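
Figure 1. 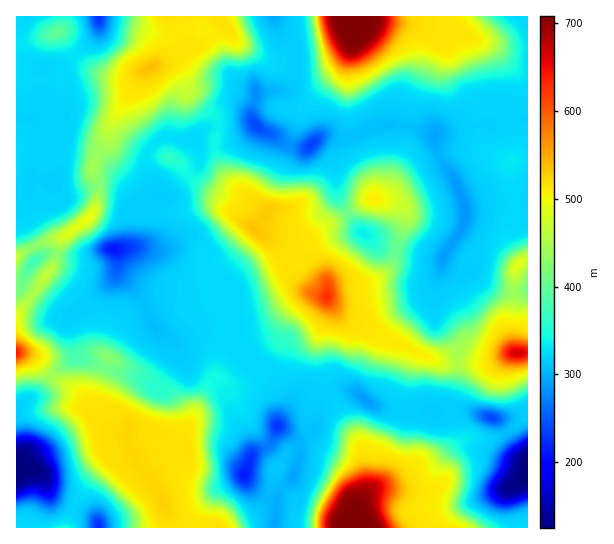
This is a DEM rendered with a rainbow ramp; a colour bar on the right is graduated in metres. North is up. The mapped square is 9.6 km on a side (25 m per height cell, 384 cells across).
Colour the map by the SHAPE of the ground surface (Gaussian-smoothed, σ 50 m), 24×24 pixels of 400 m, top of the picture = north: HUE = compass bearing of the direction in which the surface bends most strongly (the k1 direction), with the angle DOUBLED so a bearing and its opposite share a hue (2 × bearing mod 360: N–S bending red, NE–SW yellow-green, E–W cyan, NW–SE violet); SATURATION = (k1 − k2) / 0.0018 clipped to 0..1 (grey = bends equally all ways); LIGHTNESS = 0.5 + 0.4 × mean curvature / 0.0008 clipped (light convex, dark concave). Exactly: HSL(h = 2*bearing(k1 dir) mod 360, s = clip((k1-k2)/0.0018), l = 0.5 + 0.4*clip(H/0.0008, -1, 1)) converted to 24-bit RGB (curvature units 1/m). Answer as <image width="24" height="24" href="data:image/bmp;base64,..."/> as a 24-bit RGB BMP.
<image width="24" height="24" href="data:image/bmp;base64,Qk32BgAAAAAAADYAAAAoAAAAGAAAABgAAAABABgAAAAAAMAGAAATCwAAEwsAAAAAAAAAAAAAkJHFN3bPzm9MdANXJHcwiZosqsCCepKFa7e2yOzp3hDclE2SU2yOABFS9u3VtI2In8qHpmwebUBzgJV2Qfttoy1JTRrgv4nr4LpfNQdG65JznChwiSFtmOy4faGDjH56ee06NG8UaxaczUqCXpiUDURjQ7+R9tXb2aWfnD7LQGqUnYd56ctLFYUPDSgLG0MOY3w1Igwn5qFE1yaCpe7UfZaLfIt8h3h86NGnJaiiDgwnyYFejahnS3KDCltSwO8z5cN57kGbg0uPXrWu8tvZuxXfMoS5K3x5RTwgKSFohzSaz+/GfZCIgYx/f3l+hYN+3e+rWBVsRzKNFZs8xYOiVGGRG1Fj6Lhml6pBZdrPmZrmpbTltiM1kT556GxpEDMVHBbGMsK7NI1YoNmHfH+GiI5/e4aVgn6e69SgGypsrWK4YOCXOhRPuqdhMFN0mPDAoOrkrR4WXFMUYDUWlktEe8rLxkzx+6LvPTyxoV3wuursgp2Mfp2flN/eTpbmmi/d8dzaVBSPd4p6x05xKH6hjKp6ZoqBOK4dXSkSkmFCg4JxfXp0koxphiYDLTADSq4eEiwOCo4uhOGlnbbIdcyngEAfXjcfKqcuplsXk0F2gIyShHWOe3qXdoV8g4t5jV9OiGFDhG1DhXIoXU0eYFAipTJ4yMLlkdVARdnnQu2pH3lAhUIlxn8pYKHGXFavfVhlZYJ0oJeAhGx8g25zgmtehlg9aHEtbzkdhlQ5ephFjYbVrNHvVYT1lKvZ5Sqf6ZBHop//qaHnVhyjgLXQptZ0fzRLgWJtgnN5d4N3h4JzgXaBj16OkWSe2zawpVzZmcjhfLfdkrTTp/HpT3by3THgZ1SwIbP2zNf/t8MUJxYOcGlOfohHhGNQiIR3fGd7g4d9fYN/gIF+eHR/jUKDnDhEPM1mwJVSVLSHfZeLbdqYp8ZJJA8fU6NHV0Gr1bGOxbwy/3iVJ2FXXn1ydpGCeX2hk3WZg3aJgIWBgYCAf4GBcGSAeDSEs76QilfJ1/XTL3aylKR5n8VkQCFKdGd+VYRXMWlUyaRbqrk4CV6i/L/NKIJ5g6lrOG11m2aAloaUhn+FgX9+gXt6ZUVwozmWfNGJRbbE7+jEYi+Pk8HH1IZvLDleZ5CQkHOHXnpqfh2D9/RdACue/88kOrQcT8lrLCCLmXBomWhjl252in+AhFV0WCE7XeFUf6B4WoFoi801fNLVM1Ct9z1SMzqRWYxjh1uce3aFEXWS/c7e/QDu2qj//8vjYo8RDEIpPHYkZ59Gb45qhWFrbhdGfNOxk9eyc4SKfo6Gi79fUnskLQ8asnk51qEsRZF3OoZ8oHiDVopoKXgSV3xYFGgTzwD4/8zgA1Cse4G4fYqkdnWPghWDnerYic25nHd6dnyKcahleNLR4AC9lzArPNZ03efHJVKoYHqhklNRiIl8gIJ4eoCAfIB6IEJJ//5cYxGtbH15eX54dGJ4K126zr6bpZuDhNnUhYbr4NrxNR6gWBSR5t3ukZ3JqNqqXymEf0uVdp5ig4V8g4V8eH6AgH59LiCC8/fEnjpcT4V8flxoYp1ZIoyMh9WTvOnnzi9ORkYZlncdnyZHHIKEy9KswJ63vkB4jVCEez58gJt8hHp6gox5eneEf36BJDpq7caNyHx2PHp4PoW8hbLJUEV/Y9AddmUenlFGsHFaEVw2zGV9YYt0UIcsloUylz5HfluTenief4mJeoqOlYKMg32Bf36BOlZ622CG0JyDr05SH2Atem82QHVEsbF2SbJgVBggoWguyEZYE4gnlpxkcINmg4NrlYVnbVVtipFsgod8fH95g4F5f4B7gYF+ZG98Jltw5qKZuIanuWK4XkCuNMRETKpwojliO1fJjKy3m32ejlGfn5khToFOdX+FiX5+gmqLcJBzfoR8fYB+gH97eoOBfn6CcmSANDFrxcyCpX2AwIafPY2w3NCqKGaeq3VuLnyBhoxfj0yQnBhf8urFJqQbHFQgdU5Bkm89UpQvX3ZJdXxeeIVrbWyAgH5wU16HUbffw5Xjvoq9tI66lHWs155gKyISeXsSPamCd4mTKxpn2mSR975Dk9c9YDLONJKMcICtz5GiQYpPRZRFTK+KjEubvmpROa9NKpdsIFpQ52xRonpoinR+uYWsvEf31vXsAVLUe26GGQlB1Vxb3fLZ6LPaH6KeXmTCfKK6p4Ovv6fUrdTiM0uvSnmNkK/Y36rWDGKEcCF6yKlnr5Vlgol2g25tf6SHrPOYQxhgkF6REAE47vjTkrCGvJCSlaDnLlGhfH+HgZucp+PRmFrDji2F"/>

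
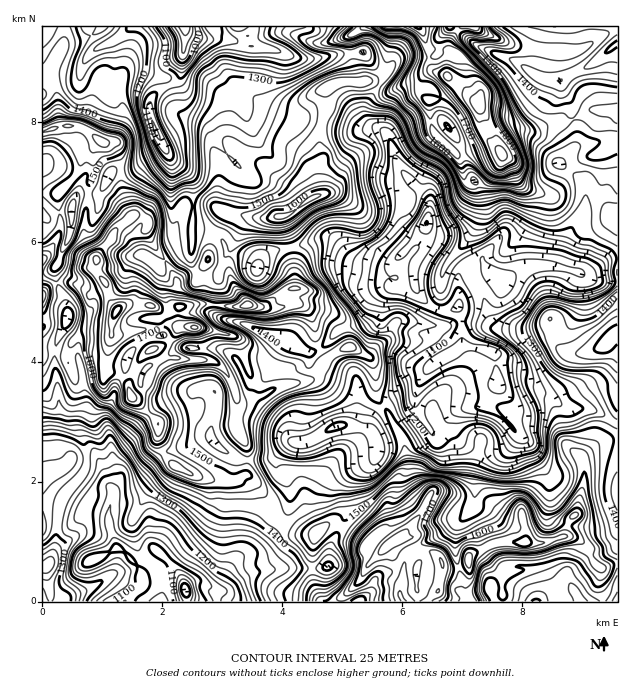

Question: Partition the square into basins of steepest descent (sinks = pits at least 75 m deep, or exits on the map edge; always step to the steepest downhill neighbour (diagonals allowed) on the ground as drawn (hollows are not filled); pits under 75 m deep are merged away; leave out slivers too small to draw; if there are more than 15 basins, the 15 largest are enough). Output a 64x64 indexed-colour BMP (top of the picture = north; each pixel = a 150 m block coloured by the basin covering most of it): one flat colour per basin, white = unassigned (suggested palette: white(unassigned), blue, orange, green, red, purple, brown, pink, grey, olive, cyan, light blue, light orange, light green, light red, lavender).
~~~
<image width="64" height="64" href="data:image/bmp;base64,Qk12CAAAAAAAAHYAAAAoAAAAQAAAAEAAAAABAAQAAAAAAAAIAAATCwAAEwsAABAAAAAAAAAA////ALR3HwAOf/8ALKAsACgn1gC9Z5QAS1aMAMJ34wB/f38AIr28AM++FwDox64AeLv/AIrfmACWmP8A1bDFADMzMzMzMzMzMzMzMzMzMzMyIiIiIiIiIiImZmZmZmZmMzMzMzMzMzMzMzMzMzMzMzMiIiIiIiIiIiZmZmZmZmYzMzMzMzMzMzMzMzMzMzMzMzIiIiIiIiIiJmZmZmZmZjMzMzMzMzMzMzMzMzMzMzMzMyIiIiIiIiImZmZmZmZmMzMzMzMzMzMzMzMzMzMzMzMzMiIiIhESImZmZmZmYREzMzMzMzMzMzMzMzMzMzMzMzMiIREhEREmZmZmZmZhETMzMzMzMzMzMzMzMzMzMzMzMyIhERERERFmZmZmZhERMzMzMzMzMzMzMzMzMzMzMzM0QkQREREREREREREREREzMzMzMzMzMzMzMzMzNERENEREREERERERERERERERETMzMzMzMzMzMzMzMzNERERERERERBERERERERERERERMzMzMzMzMzMzMzMzNEREREREREREEREREREREREREREzMzMzMzMzMzMzMzM0RERERERERERBERERERERERERETMzMzMzMzMzMzMzM0RERERERERERBERERERERERERERMzMzMzMzMzMzMiM0RERERERERERBEREREREREREREREzMzMzMzMzMyIiIiREREREREREREERERERERERERERETMzMzMzMzMiIiIiJEREREREREREQRERERERERERERERMzMzMzMzMyIiIiIkREREREREREQREREREREREREREREzMzMzMzMyIiIiIiRERERERERERBERERERERERERERETMzMzMzMzIiIiIiREREREREREREERERERERERERERERMzMzMzMzMiIiIiJEREREREREREEREREREREREREREREzMzMzMzMiIiIiIkREREREREREQRERERERERERERERETMzMzMzMiIiIiIiREREREREREQRERERERERERERERERMzMzMzMiIiIiIiIUREREREREQREREREREREREREREREzMzMzMyIiIiIiIREURERERERBERERERERERERERERETMzMzMyIiIiIiIhERERFEREREERERERERERERERERERMzIiMiIiIiIiIiIRERERFEREQREREREREREREREREREzMiIiIiIiIiIiIiEREREURERBERERERERERERERERETMiIiIiIiIiIiIiERERERFERBERERERERERERERERERIiIiIiIiIiIiIiIREREREREREREREREREREREREREREiIiIiIiIiIiIiIRERERERERERERERERERERERERERESIiIiIiIiIiIRERERERERERERERERERERERERERERERIiIiIiIiIiEREREREREREREREREREREREREREREREREiIiIiIiIiIRERERERERERERERERERERERERERERERESIiIiIiIiIiIiIiERERERERERERERERERERERERERERIiIiIiIiIiIiIiIREREREREREREREREREREREREREREiIiIiIiIiIiIiIRERERERERERERERERERERERERERESIiIiIiIiIiIiIhERERERERERERERERERERERERERERIiIiIiIiIiIiIREREREREREREREREREREREREREREREiIiIiIiIiIiIhERERERERERERERERERERERERERERESIiIiIiIiIiIiERERERERERERERERERERERERERERERIiIiIiIiIiIiIREREREREREREREREREREREREREREREiIiIiIiIiIiIhERERERERERERERERERERERERERERESIiIiIiIiIiIiIRERERERERERERERERERERERERERERIiIiIiIiIiIiIiIiIiIREREREREREREREREREREREREiIiIiIiIiIiIiIiIiIiERERERERERERERERERERERESIiIiIiIiIiIiIiIiIiIiERERERERERERERERERERERIiIiIiIiIiIiIiIiIiIiIRERERERERESIREREREREREiIiIiIiIiIiIiIiIiIiIRERERERERERIiERERERERESIiIiIiIiIiIiIiIiIiIiEREREREREREiIhERERERERIiIiIiIiIiIiIiIiIiIiIREREREREREiIiEREREREREiIiIiIiIiIiIiIiIiIiIhEREREREREiIiIRERERERESIiIiIiIiIiIiIiIiIiIiEREREREREiIiJRERERERERIiIiIiIiIiIiIiIiIiIiIREREREREiIiIlVVUREREREiIiIiIiIiIiIiIiIiIiIhERERERESIiIiVVVVVVERESIiIiIiIiIiIiIiIiIiIiIRERERERIiIiVVVVVVVVERIiIiIiIiIiIiIiIiIiIiIhEREREREiIiVVVVVVVVVVUiIiIiIiIiIiIiIiIiIiIiEREREREiIiVVVVVVVVVVVSIiIiIiIiIiIiIiIiIiIiIRERIiISIiJVVVVVVVVVVVIiIiIiIiIiIiIiIiIiIiIiIiIiIiIiJVVVVVVVVVVVUiIiIiIiIiIiIiIiIiIiIiIiIiIiIiIlVVVVVVVVVVVSIiIiIiIiIiIiIiIiIiIiIiIiIiIiIiVVVVVVVVVVVVIiIiIiIiIiIiIiIiIiIiIiIiIiIiIiVVVVVVVVVVVVUiIiIiIiIiIiIiIiIiIiIiIiIiIiIiIlVVVVVVVVVVVSIiIiIiIiIiIiIiIiIiIiIiIiIiIiIiVVVVVVVVVVVV"/>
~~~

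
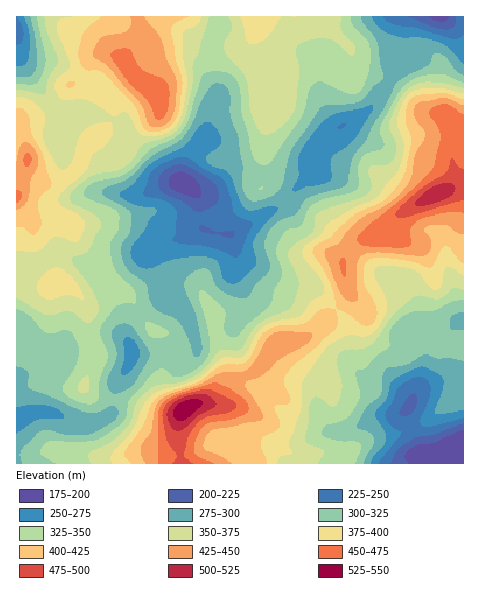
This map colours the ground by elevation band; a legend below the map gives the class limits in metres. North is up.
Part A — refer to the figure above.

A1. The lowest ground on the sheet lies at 175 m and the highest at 545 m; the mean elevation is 345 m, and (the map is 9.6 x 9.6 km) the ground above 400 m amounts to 19.1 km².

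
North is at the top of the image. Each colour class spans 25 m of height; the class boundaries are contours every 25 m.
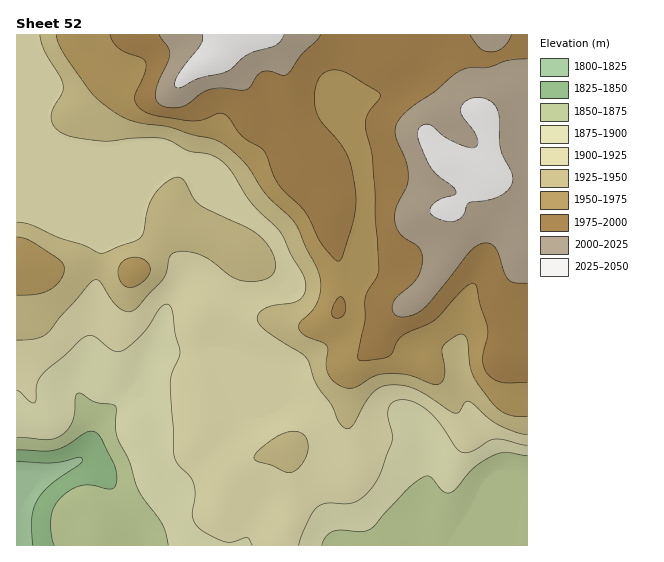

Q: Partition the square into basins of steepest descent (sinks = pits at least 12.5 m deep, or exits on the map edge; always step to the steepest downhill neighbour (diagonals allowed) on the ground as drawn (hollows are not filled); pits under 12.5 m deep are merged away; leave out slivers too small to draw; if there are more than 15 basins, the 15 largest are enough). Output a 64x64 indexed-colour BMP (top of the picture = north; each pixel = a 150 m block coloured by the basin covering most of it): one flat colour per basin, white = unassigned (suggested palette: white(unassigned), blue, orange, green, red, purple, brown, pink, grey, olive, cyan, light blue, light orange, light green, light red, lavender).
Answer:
<image width="64" height="64" href="data:image/bmp;base64,Qk12CAAAAAAAAHYAAAAoAAAAQAAAAEAAAAABAAQAAAAAAAAIAAATCwAAEwsAABAAAAAAAAAA////ALR3HwAOf/8ALKAsACgn1gC9Z5QAS1aMAMJ34wB/f38AIr28AM++FwDox64AeLv/AIrfmACWmP8A1bDFABERERERERERERERERERERESIiIiIiIiIiIiIiIiIiIiEREREREREREREREREREREREiIiIiIiIiIiIiIiIiIiIRERERERERERERERERERERESIiIiIiIiIiIiIiIiIiIhERERERERERERERERERERERIiIiIiIiIiIiIiIiIiIiEREREREREREREREREREREREiIiIiIiIiIiIiIiIiIiIRERERERERERERERERERERERIiIiIiIiIiIiIiIiIiIhEREREREREREREREREREREREiIiIiIiIiIiIiIiIiIiEREREREREREREREREREREREiIiIiIiIiIiIiIiIiIiIRERERERERERERERERERERESIiIiIiIiIiIiIiIiIiIhERERERERERERERERERERERIiIiIiIiIiIiIiIiIiIiEREREREREREREREREREREREiIiIiIiIiIiIiIiIiIiIRERERERERERERERERERERESIiIiIiIiIiIiIiIiIiIhEREREREREREREREREREREREiIiIiIiIiIiIiIiIiIiEREREREREREREREREREREREREiIiIiIiIiIiIiIiIiIREREREREREREREREREREREREREiIiIiIiIiIiIiIiIhERERERERERERERERERERERERERIiIiIiIiIiIiIiIiERERERERERERERERERERERERERESIiIiIiIiIiIiIiIREREREREREREREREREREREREREREiIiIiIiIiIiIiIhERERERERERERERERERERERERERESIiIiIiIiIiIiIiERERERERERERERERERERERERERERIiIiIiIiIiIiIiIREREREREREREREREREREREREREREiIiIiIiIiIiIiIhERERERERERERERERERERERERERESIiIiIiIiIiIiIiERERERERERERERERERERERERERERIiIiIiIiIiIiIiIRERERERERERERERERERERERERERESIiIiIiIiIiIiIhEREREREREREREREREREREREREREREiIiIiIiIiIiIiERERERERERERERERERERERERERERERIiIiIiIiIiIiIRERERERERERERERERERERERERERERESIiIiIiIiIiIhERERERERERERERERERERERERERERERIiIiIiIiIiIiERERERERERERERERERERERERERERERESIiIiIiIiIiIREREREREREREREREREREREREREREREREiIiIiIiIiIhEREREREREREREREREREREREREREREREREiIiIiIiIiERERERERERERERERERERERERERERERERERIiIiIiIiIRERERERERERERERERERERERERERERERERESIiIiIiIhERERERERERERERERERERERERERERERERERIiIiIiIiERERERERERERERERERERERERERERERERERESIiIiIiIRERERERERERERERERERERERERERERERERERIiIiIiIhERERERERERERERERERERERERERERERERERESIiIiIiERERERERERERERERERERERERERERERERERERIiIiIiIRERERERERERERERERERERERERERERERERERESIiIiIhERERERERERERERERERERERERERERERERERERIiIiIiEREREREREREREREREREREREREREREREREREREiIiIiIREREREREREREREREREREREREREREREREREREiIiIiIhERERERERERERERERERERERERERERERERERERIiIiIiERERERERERERERERERERERERERERERERERERESIiIiIREREREREREREREREREREREREREREREREREREREiIiIhERERERERERERERERERERERERERERERERERERESIiIiERERERERERERERERERERERERERERERERERERERERERERERERERERERERERERERERERERERERERERERERERERERERERERERERERERERERERERERERERERERERERERERERERERERERERERERERERERERERERERERERERERERERERERERERERERERERERERERERERERERERERERERERERERERERERERERERERERERERERERERERERERERERERERERERERERERERERERERERERERERERERERERERERERERERERERERERERERERERERERERERERERERERERERERERERERERERERERERERERERERERERERERERERERERERERERERERERERERERERERERERERERERERERERERERERERERERERERERERERERERERERERERERERERERERERERERERERERERERERERERERERERERERERERERERERERERERERERERERERERERERERERERERERERERERERERERERERERERERERERERERERERERERERERERERERERERERERERERERERERERERERERERERERERERERERERERERERERERERERERERERERERERERERERERERERERERERERERERERERERERERERERERERERERERERERERERERERERERERERERERERERERERERERERERERERERERERERERERERERERERERERERERER"/>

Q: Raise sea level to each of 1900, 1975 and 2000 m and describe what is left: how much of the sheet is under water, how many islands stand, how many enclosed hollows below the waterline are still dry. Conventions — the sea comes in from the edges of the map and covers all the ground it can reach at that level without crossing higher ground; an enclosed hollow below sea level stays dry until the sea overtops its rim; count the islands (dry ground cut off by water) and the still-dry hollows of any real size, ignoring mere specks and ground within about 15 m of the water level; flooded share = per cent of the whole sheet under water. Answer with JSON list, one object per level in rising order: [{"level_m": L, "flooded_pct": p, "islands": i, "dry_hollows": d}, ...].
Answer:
[{"level_m": 1900, "flooded_pct": 20, "islands": 0, "dry_hollows": 0}, {"level_m": 1975, "flooded_pct": 72, "islands": 0, "dry_hollows": 0}, {"level_m": 2000, "flooded_pct": 87, "islands": 0, "dry_hollows": 0}]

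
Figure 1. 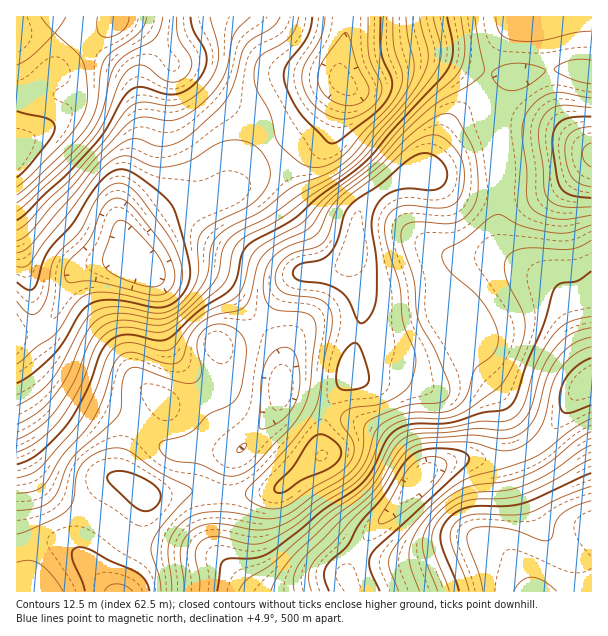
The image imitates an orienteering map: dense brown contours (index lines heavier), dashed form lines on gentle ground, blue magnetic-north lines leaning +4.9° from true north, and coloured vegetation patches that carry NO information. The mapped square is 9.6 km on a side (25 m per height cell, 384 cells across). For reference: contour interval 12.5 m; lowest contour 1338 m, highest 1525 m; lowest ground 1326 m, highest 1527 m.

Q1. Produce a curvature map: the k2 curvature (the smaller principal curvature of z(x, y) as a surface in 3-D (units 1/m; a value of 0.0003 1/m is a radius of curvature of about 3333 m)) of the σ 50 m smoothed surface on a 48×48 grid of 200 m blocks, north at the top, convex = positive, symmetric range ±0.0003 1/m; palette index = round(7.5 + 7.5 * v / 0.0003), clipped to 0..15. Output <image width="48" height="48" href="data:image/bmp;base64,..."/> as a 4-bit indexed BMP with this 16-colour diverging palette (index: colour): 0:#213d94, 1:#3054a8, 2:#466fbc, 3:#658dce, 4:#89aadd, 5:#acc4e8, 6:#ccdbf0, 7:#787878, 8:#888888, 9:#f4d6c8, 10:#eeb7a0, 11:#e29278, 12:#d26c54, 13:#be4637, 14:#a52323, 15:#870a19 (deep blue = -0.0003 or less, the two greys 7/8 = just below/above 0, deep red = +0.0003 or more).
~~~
<image width="48" height="48" href="data:image/bmp;base64,Qk32BAAAAAAAAHYAAAAoAAAAMAAAADAAAAABAAQAAAAAAIAEAAATCwAAEwsAABAAAAAAAAAAlD0hAKhUMAC8b0YAzo1lAN2qiQDoxKwA8NvMAHh4eACIiIgAyNb0AKC37gB4kuIAVGzSADdGvgAjI6UAGQqHAHdmZmeJh3ZndmZlZmZVVWd3VWd3eIiHd3dmd2Z3d3ZnZVVURERFVniGVnd3d4iHZ3ZneHZlVnZmVFZmVEQ0Vnh1V4d3d3d2ZnZ3eHZVVlVURGd3ZVVDNGdlWIiId3dlZ3d4h2ZVZlVERnd2ZlVTETZlabqYiHZWeHd4dmZmZmZVZnZmZlRDEAJFesuYh2ZniHZmZmZmeIZWd3d4mGVDIAADaruYdmZ4iHZVZmZomoZnd2eKqGZmUgAAN4mHZmeIiHVVZ3d4mXZ4dlaJl2eJhiAAAkVVVmd3eGVGiZiIiGZ4dVZ4h3iaqVEAACMzNFZnd2VXmpmIdUVmVDV3d3mrunMQAAEiIiRmd2VXmYh3VERFVDNXd5q7qWMiAAABEQE2d2Znd3ZmVFZmZlM1d5mZdUISIQATMhAUeGVWZmZmVXd3d3UjV4dUMiIjZ1M2d0ECV2ZWZnZmZ4h3d4dCJmVCI0VFipZGqoMBRnZVZ3dmeJhmeIhiFWZVZ4dmiqdGqpYhNXZVZ3d4iJdmeIhjFGd4iIh3iZdWiYcxI3dUVmeJiIZWeIdjJGeJmId3eIZnd3ZTIndkVniqh2M1Z3djNGiJiHd3d2Vnd3ZUQ2dkVomqljJGd4dlRFeId3eIdlV4iHZlVVVTV3mqlBJquYdmVEZ3d3iIdVaJiIdlVVQyV3eJhBOMyXZmZUV3d3d3ZFeIiIdlVmUgN3eIcwOLp1VWZURnd3dmRGiIiIdlZ3dAJXeIcwJodkRWVURWeId1RXiIiHZmd3hhJFZmUQEjRDRmZ2VWeIiFRniId3ZmiHhiJEMiAAESI0V4iXZ3Z4h1V3d3d2Znd2ZjMzIRACMzRFeZqod4d3hlZ3d3dmZmZmZUM0REMkVmZneJqoVol3dmZmZmZmVWZmZVRVZlNFZnZnd4qWRYmHZVVVVmZlVmZmd2ZlVTNWZmZnh3hjNXh2VERVZWZmZ3ZWZ2dlQzR3ZlVVZmZTR4dlREVndlZnd3ZGVWZUMjaHZlQzRFZVaahlRWd4hlVnd3ZWVVVUIkd3ZlQzNEVUWKl1VXiIhkVnd3d4dlZkIlZmZ3ZVREMxJoh2ZnmYhkRWd3iJh3ZkIlZmZ4d2ZVQwAFd3eImZhkRmZniYh4dkEld3Znd3d2ZSAANWeJmZhjRmZomXd4h1EEeYdmZnd3d2MAA2eJmYdTRmZoqXeIiYMCaIh2Znd3eHYxE2iIh3ZURmd4mYiIiZUSVnd3Znd3d3dTI2iHd3ZVVmd3iHd3eaciRVVmZneId3ZUIkd3d3ZmZmeHd2ZmeZciRmZVVWeId2ZUIRNXiHZmZWeHZnZmeIYzRoh2VFZ3dmVUIQAUZ3Z3ZVZ2VHd3eHUzR6uoZVVmZVVERDECRVZ3ZUREM3eJiGVDR5uphlVlVVVEVnYyNFVmVEMzNHeJhlRUNXmZh1VVZmVDV4h1RFZmZmZlZmZmZUZ2RFZ4dUVneIZDR4iHZWZ3eIiHd2VVZWioZlVmVVZ4iYZDRoh3d3eImIiHd2d3ZGmph3ZmZmeIiIZCRnd3d3eIiIh3dw=="/>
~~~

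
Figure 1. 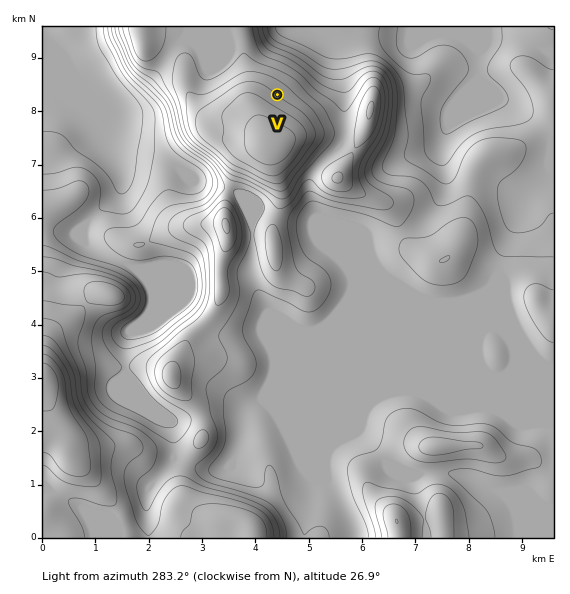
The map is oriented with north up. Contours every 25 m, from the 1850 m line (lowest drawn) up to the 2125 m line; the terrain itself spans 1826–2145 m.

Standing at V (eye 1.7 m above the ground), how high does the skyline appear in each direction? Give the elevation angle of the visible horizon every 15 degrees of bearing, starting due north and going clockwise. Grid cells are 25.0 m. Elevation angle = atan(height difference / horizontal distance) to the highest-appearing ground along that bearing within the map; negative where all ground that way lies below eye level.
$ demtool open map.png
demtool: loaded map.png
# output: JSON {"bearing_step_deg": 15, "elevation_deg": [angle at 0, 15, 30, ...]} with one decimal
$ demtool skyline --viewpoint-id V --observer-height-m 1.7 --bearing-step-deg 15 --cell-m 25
{"bearing_step_deg": 15, "elevation_deg": [-5.1, -5.8, -6.2, -6.1, -5.0, -2.4, -1.1, -0.8, -0.7, 1.4, 3.2, 4.6, 5.6, 6.3, 6.6, 6.4, 5.9, 4.9, 3.6, 2.1, 0.5, -1.1, -2.1, -4.0]}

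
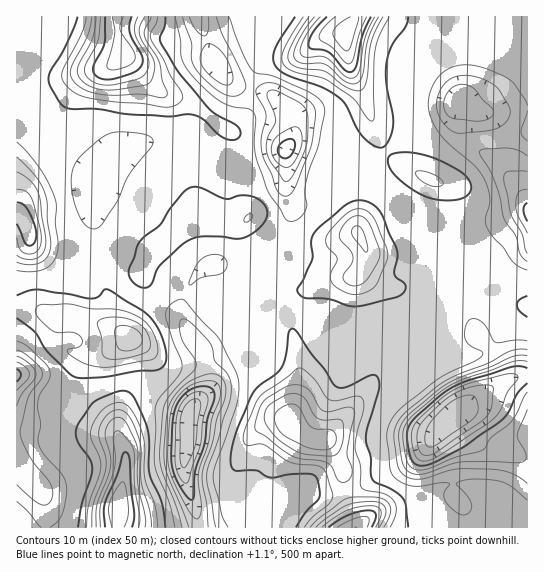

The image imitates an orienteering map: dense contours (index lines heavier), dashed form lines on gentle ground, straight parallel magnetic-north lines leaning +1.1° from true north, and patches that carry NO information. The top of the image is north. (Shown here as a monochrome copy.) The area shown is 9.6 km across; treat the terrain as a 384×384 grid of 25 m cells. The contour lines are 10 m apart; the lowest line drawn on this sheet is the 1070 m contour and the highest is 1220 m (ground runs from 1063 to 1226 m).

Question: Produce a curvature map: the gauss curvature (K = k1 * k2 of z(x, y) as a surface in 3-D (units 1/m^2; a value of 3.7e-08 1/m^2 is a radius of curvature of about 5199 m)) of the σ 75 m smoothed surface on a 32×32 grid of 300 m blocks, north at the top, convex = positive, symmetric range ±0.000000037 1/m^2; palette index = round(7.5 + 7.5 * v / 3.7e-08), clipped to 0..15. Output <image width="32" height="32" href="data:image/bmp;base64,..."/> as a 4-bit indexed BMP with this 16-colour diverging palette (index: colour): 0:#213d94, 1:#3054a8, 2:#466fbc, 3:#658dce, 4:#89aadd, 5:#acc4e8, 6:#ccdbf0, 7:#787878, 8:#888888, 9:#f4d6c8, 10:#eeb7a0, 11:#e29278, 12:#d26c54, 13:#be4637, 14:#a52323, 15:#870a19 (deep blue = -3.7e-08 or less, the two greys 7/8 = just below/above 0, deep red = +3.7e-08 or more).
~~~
<image width="32" height="32" href="data:image/bmp;base64,Qk12AgAAAAAAAHYAAAAoAAAAIAAAACAAAAABAAQAAAAAAAACAAATCwAAEwsAABAAAAAAAAAAlD0hAKhUMAC8b0YAzo1lAN2qiQDoxKwA8NvMAHh4eACIiIgAyNb0AKC37gB4kuIAVGzSADdGvgAjI6UAGQqHAId4eJhnZYh3h0iv8nd3d3iIhz73aFhnh4d5BsBXeIeIiYd4d4dFmHd4lwNlRXeIiGh3qxeH6Md3Zte4gyV5iIZ4h5ptd+l3emeTCHePpVd4iIdYd1eMV2aYf5lzr7dnd3d3afdn5ph2yUdYcY6YmGZ4eHVkQP6Ge7uJh3Y4u6iHiHh3VmOvpVWIeJV3iG/HZvNGd3h4QERnhHiHd3dEdY2GeHeIVXRHeIZ3iHd4iIpYR3iHr4aad4d3iHd3d3eGZHh4Zr9nqHeHd4h4h3eHmId4iWdlV3iIeIeId4d3d3d3d3eXd3doiHeHd3Znd3d3d3d4h3iId3d3h3a8Z3d3d3dSR4h4eHind4iHlpeHd4hz/jd3d5iHh3d3d4eld4iHhc13d4eGd3eHd3aviId3d4rXh4h3iIiGyGh4jFd3d3dah1eId3d4iHdld2Rnd3d4d4d3iHiId3d3hoh3h3mZiHZ3d4h4h4h3dkWHh3eIiId3d3d4iHd3d2b/Z4d2d3dneIh3d4h3eImGiWh3h4d2d2eHd4d3h4d4iEV3d4d3eIl3d3ZneIlWZni6dYR3dp54h3dkaXY3d4kWp3hQaHdsiHd3Vc+ZRXnZdTd49niHZnd3d4eH73ZpuIYeptmoiHd3iIeIhUX5g1d3Z7bmyHd3eId3eKYVdnd3h4ebx5d3d3h4"/>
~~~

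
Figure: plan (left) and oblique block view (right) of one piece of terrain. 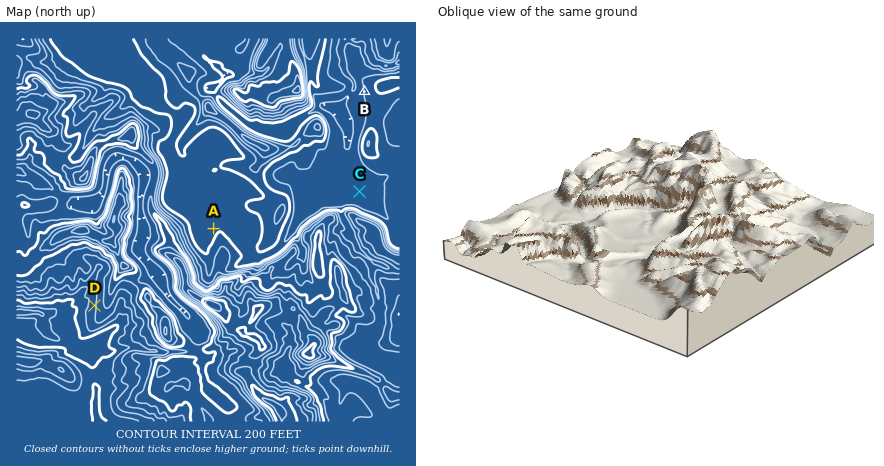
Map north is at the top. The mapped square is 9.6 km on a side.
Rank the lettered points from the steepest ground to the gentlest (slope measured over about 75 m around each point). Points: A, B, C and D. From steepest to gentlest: D B A C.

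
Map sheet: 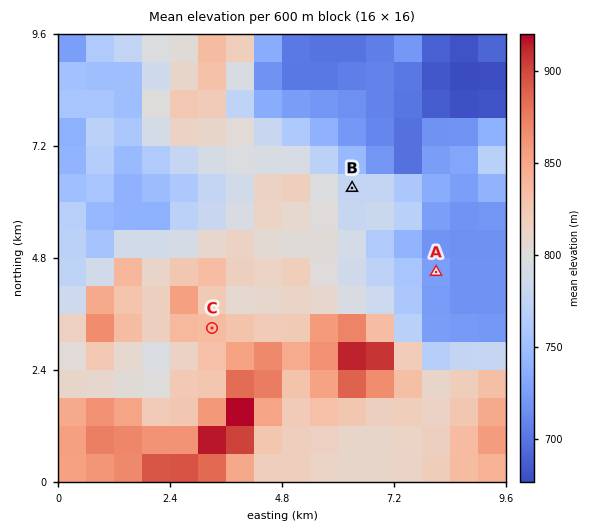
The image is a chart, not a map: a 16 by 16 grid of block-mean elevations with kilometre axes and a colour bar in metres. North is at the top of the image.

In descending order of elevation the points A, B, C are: C B A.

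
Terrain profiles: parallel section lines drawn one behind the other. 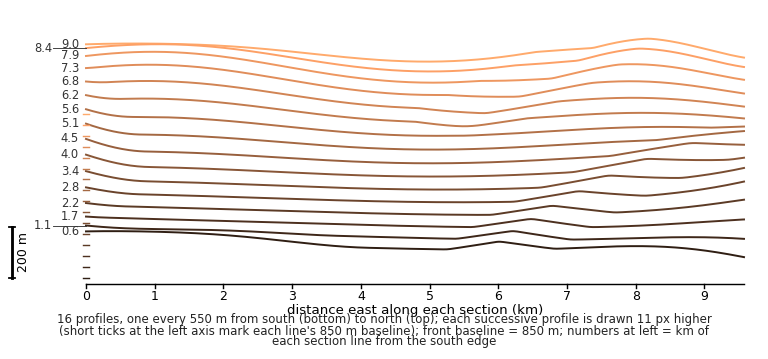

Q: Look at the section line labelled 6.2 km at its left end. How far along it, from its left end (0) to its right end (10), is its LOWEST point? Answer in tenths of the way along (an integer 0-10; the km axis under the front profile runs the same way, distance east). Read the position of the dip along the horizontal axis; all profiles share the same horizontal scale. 6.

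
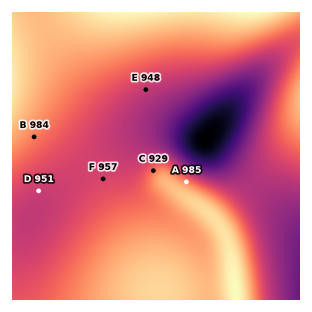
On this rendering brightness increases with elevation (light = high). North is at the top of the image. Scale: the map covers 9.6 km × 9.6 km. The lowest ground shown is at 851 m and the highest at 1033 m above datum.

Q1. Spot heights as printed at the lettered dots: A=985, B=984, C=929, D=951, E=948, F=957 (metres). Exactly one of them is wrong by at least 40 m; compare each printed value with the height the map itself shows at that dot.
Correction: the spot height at C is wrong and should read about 979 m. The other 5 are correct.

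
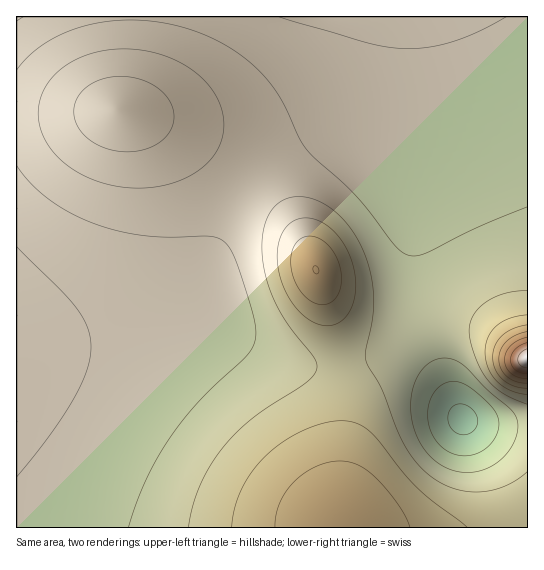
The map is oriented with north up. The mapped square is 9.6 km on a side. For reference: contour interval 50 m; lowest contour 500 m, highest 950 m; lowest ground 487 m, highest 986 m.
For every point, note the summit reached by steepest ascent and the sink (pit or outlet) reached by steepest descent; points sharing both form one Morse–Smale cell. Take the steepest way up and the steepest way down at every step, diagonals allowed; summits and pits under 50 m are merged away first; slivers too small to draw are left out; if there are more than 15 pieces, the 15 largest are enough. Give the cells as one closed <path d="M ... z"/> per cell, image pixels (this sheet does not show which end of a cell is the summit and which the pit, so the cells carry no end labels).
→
<path d="M194 321l-33 3-46 11-41 6-58 2 1 185 326-1-2-76 3-28 0-38-3-19-34 1-20-4-18-7-55-29z"/><path d="M122 111l-106 4 1 226 48 0 41-6 37-11 38-19 19-22 28-66 12-20 12-15-29-23-29-19-32-16z"/><path d="M383 16l-366 0-1 98 38 1 49-4 24 1 35 12 32 16 29 19 30 22 28-26 62-39 18-19 11-19 7-19 5-29z"/><path d="M527 16l-114 1 3 21 0 61-7 55 0 41 6 52 0 48 5 30 5 2 22-6 26 3 13 5 27 22 14 8z"/><path d="M413 16l-29 1-1 24-4 18-7 19-11 19-18 19-62 39-28 26 28 29 19 25 11 20 9 27 17 31 17 16 17 8 23-1 27-9-6-32 0-48-6-52 0-41 7-55 0-61z"/><path d="M405 355l-16 0-48 11 3 19 0 38-3 28 2 76 184 1 1-101-39-2-26-5-30-43-14-14z"/><path d="M253 181l-13 16-12 20-28 66-19 22-38 19-56 14 15-1 67-14 25-2 20 6 55 29 18 7 20 4 32 0 2-6-8-38-22-68-19-32z"/><path d="M458 321l-27 3-9 3-1 3 20 48 20 40 10 5 18 2 38 2 1-68-15-8-27-22z"/><path d="M323 288l0 3 14 48 5 26 19-2 28-8 20 1 10 7 14 14 22 28-20-42-14-35-34 9-16 0-8-2-9-6-17-16z"/>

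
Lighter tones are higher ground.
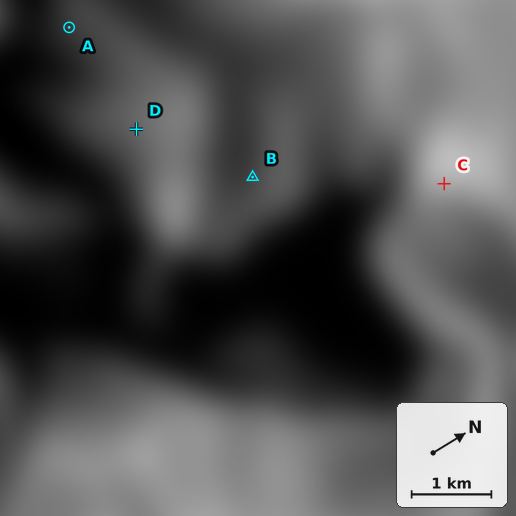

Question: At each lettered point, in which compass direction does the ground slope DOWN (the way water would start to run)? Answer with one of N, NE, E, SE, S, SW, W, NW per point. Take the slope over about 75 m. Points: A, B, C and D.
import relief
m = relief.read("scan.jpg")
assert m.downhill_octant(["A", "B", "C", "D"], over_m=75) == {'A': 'S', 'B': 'SW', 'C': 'SE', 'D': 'S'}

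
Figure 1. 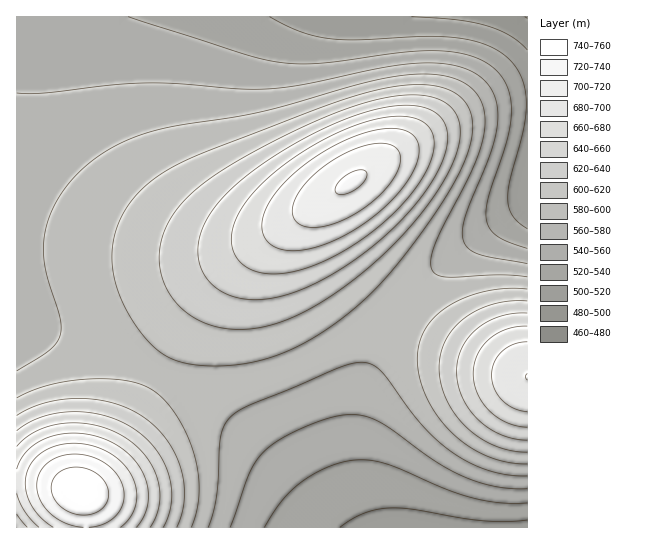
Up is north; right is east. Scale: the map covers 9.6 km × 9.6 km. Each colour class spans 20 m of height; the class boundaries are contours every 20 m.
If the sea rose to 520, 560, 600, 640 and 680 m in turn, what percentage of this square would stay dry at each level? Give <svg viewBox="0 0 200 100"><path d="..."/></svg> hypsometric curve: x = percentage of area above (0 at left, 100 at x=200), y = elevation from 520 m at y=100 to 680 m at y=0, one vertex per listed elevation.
<svg viewBox="0 0 200 100"><path d="M192 100l-41-25-70-25-41-25-21-25"/></svg>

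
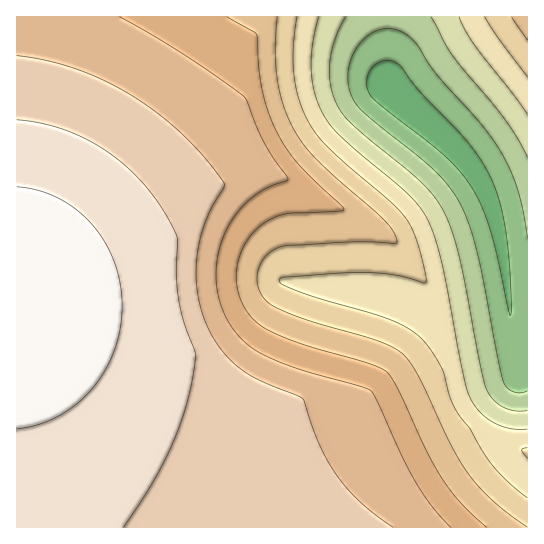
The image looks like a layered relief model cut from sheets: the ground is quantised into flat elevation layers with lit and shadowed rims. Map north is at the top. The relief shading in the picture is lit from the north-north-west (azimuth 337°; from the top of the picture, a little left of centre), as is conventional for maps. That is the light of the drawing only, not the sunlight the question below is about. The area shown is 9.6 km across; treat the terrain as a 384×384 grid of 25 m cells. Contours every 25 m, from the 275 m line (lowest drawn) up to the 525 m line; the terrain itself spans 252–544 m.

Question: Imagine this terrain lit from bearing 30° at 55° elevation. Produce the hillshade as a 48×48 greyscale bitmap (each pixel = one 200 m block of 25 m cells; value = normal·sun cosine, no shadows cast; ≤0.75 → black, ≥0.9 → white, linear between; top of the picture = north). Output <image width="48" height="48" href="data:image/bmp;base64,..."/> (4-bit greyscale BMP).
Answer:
<image width="48" height="48" href="data:image/bmp;base64,Qk32BAAAAAAAAHYAAAAoAAAAMAAAADAAAAABAAQAAAAAAIAEAAATCwAAEwsAABAAAAAAAAAAAAAAABEREQAiIiIAMzMzAERERABVVVUAZmZmAHd3dwCIiIgAmZmZAKqqqgC7u7sAzMzMAN3d3QDu7u4A////AHd3d3d3d3d3d3d3d3d3d3d3d3mqqqqqqnd3d3d3d3d3d3d3d3d3d3d3d4mqqqqqqnd3d3d3d3d3d3d3d3d3d3d3eJqqqqqqqnd3d3d3d3d3d3d3d3d3d3d3eJqqqqqqqmd3d3d3d3d3d3d3d3d3d3d3iZqqqqqqqWZ3d3d3d3d3d3d3d3d3d3d3iZmaqqqqhmZnd3d3d3d3d3d3d3d3d3d3mZmZmqqoZWZnd3d3d3d3d3d3d3d3d3d4mZmZmZqXeGZnd3d3d3d3d3d3d3d3d3d4mZmZmamYqmZnd3d3d3d3d3d3d3d3d3eJmZmZqqqqumZnd3d3d3d3d3d3d3d3d3eJmZmaqru7umZnd3d3d3d3d3d3d3eIiIiZmZmaqqu7umZ3d3d3d3d3d3d3iImZmZqqmZmaqqqrumZ3d3d3d3d3d3iJmaqqqqqqqpmZmqqqqnd3d3d3d3d3d4mqqqqqqqqqqqqamZmqmHd3d3d3d3d3eJqqqqqqqqqqqqqqmZmZhnd3d3d3d3d3iaqqqqqqqqqqqqqqmZmZhnd3d3d3d3d4mqqqqqqqqqqqqqqqmZmZhnd3d3d3d3d4mqqqqqqqqqqqqqqpiZmZdXd3d3d3d3eJqqqqqqqqqqqqqqqHiZmZdXd3d3d3d3eJmaqqqqqqqqqqqZdmmZmZdXd3d3d3d4iJmZmqqqqqqZmYh2VYmZmZZXd3d3d3iIiJmZmZmZmId3ZmVURpmZmZZXd3d3eIiIiJmZmZiHZlVVVVVUWJmZmYZXd3d4iIiIiImIiIh2VVVVVVVVeaqZmYVXd3iIiIiIiIiIiHdlVVVVVVVWmqqqqYVXeIiIiIiIiIiId3ZlVVVVVVVpqqqqqXVYiIiIiIiIiIiHd3ZlVVVVVVeaqqqqqWVIiIiIiIiIiIh3d2ZlVVVVVoq6qqqqqWRIiIiIiIiIiIh3dmZlVVVWibu7uqqqqFRIiIiIiIiIiIiHdmZVVVaKu7u7u6qqp0RIiIiIiIiIiIiHdmZVVoq7u7u7u7uqlURIiIiIiIiIiIiId3Zmebu7u7u7u7u6dERIiIiIiIiIiIiIiHd5q7u7u7u7u7u4VERIiIiIiIiIiIiIiIibu7u7u7u7u7uWRERIiIiIiIiIiIiIiIiru7u7u7u7u7lkRERIiIiIiIiIiIiIiImru7u7u7u7u5ZDRERIiIiIiIiIiIiIiIqru7u7u7u7uWQzNERIiIiIiIiIiIiIiIqqqru7u7u7hURDRERIiIiIiIiIiIiIiJqqqqqru7uoVERERERIiIiIiIiIiIiIiJqqqqqqqrqFRERERERIiIiIiIiIiIiIiJmqqqqZmZdURERERERIiIiIiIiIiIiIiJmZmZmZiHVERERERERIiIiIiIiIiIiIiJmZmZmIh2VERERERERIiIiIiIiIiIiIiJmZmYiIdmVERERERERIiIiIiIiIiIiIiJmZmIiHdmVURERERERIiIiIiIiIiIiIiImJiIh3dmVURERERERIiIiIiIiIiIiIiImIiIh3ZmVVRERERERQ=="/>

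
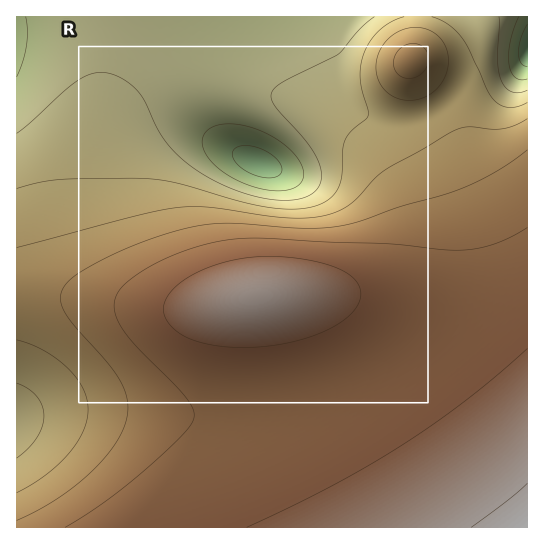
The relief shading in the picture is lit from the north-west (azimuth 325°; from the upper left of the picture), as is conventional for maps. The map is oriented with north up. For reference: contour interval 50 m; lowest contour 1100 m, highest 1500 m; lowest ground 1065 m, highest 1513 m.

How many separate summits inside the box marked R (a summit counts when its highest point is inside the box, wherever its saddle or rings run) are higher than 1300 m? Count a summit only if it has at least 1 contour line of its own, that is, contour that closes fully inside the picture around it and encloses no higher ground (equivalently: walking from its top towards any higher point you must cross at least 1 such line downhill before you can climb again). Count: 2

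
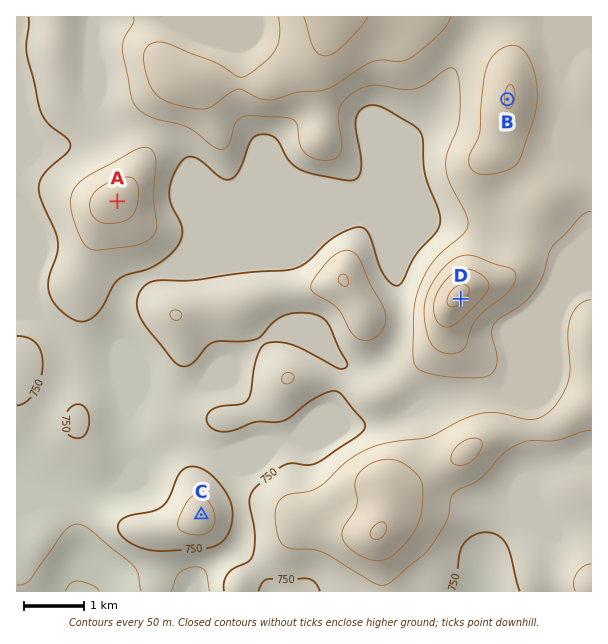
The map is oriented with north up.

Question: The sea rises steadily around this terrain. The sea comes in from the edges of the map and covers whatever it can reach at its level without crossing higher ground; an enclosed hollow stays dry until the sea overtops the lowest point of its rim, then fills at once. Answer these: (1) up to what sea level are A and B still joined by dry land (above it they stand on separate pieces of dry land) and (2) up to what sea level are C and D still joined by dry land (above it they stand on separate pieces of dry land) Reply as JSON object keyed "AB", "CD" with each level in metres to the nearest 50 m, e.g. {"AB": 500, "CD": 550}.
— {"AB": 800, "CD": 750}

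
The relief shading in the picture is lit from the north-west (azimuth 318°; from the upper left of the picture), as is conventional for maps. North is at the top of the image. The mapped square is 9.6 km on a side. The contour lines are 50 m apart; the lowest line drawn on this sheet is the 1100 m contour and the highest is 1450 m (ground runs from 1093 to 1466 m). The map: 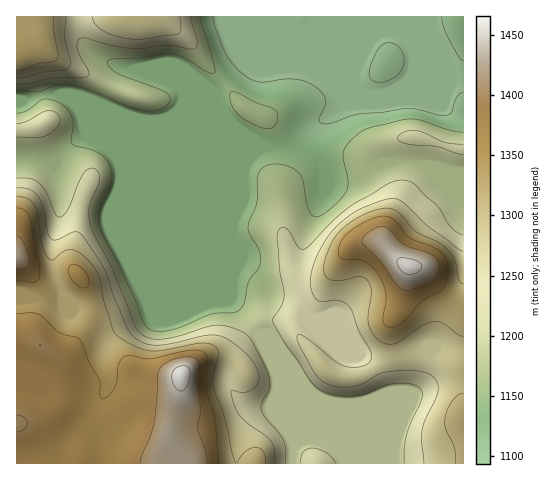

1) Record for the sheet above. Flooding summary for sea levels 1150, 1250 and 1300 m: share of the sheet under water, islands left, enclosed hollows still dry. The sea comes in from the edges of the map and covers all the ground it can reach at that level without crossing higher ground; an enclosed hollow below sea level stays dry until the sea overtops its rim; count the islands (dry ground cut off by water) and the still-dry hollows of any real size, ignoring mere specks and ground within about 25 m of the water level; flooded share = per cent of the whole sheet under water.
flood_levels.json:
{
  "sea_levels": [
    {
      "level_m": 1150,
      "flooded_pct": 34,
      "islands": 0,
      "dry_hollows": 0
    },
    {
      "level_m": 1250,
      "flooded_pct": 66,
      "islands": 0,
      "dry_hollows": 0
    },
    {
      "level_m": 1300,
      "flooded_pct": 76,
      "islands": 0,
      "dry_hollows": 0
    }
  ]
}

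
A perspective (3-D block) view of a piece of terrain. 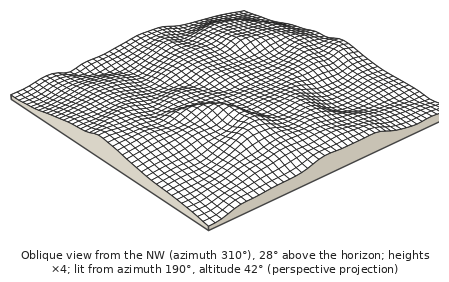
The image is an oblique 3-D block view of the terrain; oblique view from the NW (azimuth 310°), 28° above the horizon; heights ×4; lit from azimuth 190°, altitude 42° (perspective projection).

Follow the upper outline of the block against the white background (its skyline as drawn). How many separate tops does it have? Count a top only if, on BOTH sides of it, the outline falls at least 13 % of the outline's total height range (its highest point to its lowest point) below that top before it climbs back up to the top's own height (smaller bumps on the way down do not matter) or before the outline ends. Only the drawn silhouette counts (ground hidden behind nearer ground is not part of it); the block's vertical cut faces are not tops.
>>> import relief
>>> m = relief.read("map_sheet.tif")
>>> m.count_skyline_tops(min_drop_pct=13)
2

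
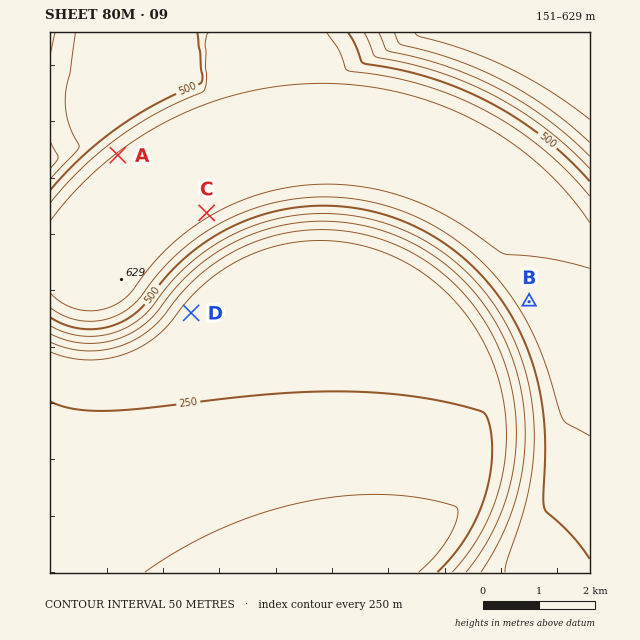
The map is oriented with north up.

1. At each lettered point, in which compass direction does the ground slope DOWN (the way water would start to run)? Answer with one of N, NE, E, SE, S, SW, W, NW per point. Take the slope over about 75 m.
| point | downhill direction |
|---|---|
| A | NW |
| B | SW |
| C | SE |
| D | SE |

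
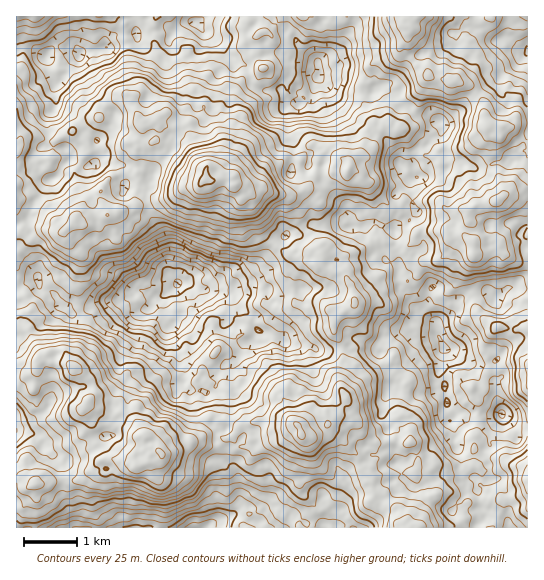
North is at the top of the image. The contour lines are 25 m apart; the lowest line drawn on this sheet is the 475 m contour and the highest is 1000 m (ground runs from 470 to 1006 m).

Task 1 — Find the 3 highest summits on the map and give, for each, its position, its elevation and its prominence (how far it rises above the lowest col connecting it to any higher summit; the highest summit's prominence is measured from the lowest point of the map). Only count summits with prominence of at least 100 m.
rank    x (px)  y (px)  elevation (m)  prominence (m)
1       205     181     1006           536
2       301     434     956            204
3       162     454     955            158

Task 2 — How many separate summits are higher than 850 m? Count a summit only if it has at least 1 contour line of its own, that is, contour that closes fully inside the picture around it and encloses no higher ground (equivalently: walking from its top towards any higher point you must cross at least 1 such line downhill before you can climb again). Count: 8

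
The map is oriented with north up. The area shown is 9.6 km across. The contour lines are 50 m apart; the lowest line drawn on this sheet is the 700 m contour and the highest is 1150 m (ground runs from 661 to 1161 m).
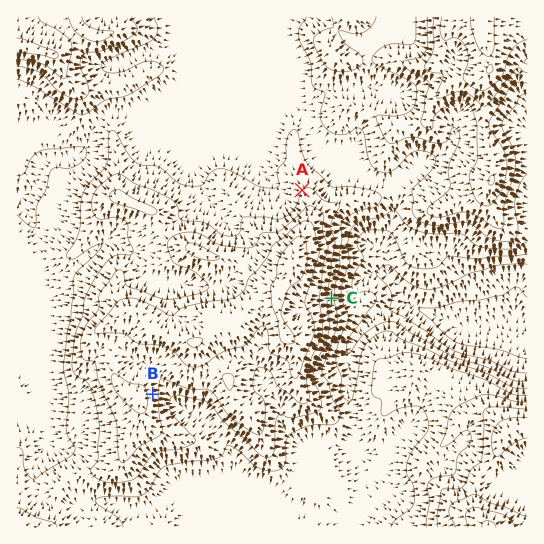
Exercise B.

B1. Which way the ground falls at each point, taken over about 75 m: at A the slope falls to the NW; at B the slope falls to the E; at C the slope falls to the E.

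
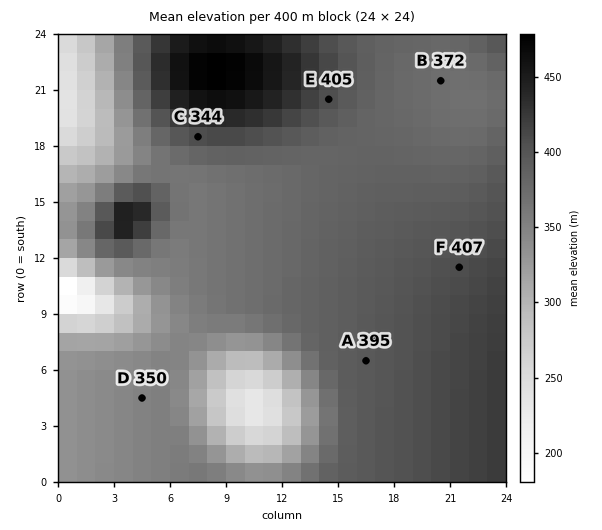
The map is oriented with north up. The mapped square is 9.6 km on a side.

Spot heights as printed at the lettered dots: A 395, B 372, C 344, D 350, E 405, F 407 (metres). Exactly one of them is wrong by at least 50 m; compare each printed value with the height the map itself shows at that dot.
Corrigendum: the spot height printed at C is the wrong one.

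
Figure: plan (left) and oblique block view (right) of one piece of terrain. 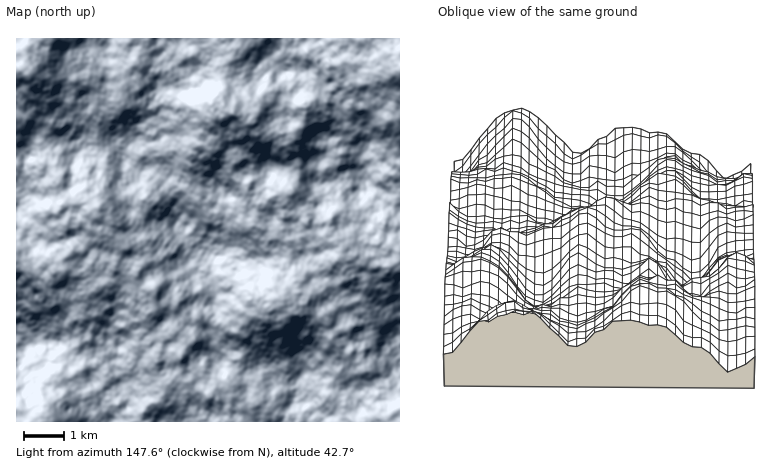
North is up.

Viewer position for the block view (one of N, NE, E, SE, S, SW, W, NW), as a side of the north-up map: E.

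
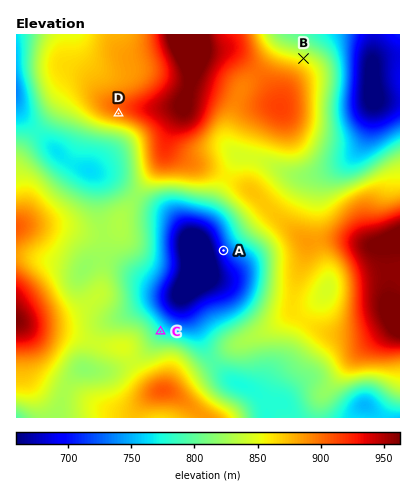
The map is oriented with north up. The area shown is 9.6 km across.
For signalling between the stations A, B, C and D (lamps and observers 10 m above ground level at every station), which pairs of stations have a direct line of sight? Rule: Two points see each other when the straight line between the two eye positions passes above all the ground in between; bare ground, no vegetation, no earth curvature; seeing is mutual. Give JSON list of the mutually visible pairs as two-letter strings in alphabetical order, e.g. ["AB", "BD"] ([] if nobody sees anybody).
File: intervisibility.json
["AC", "CD"]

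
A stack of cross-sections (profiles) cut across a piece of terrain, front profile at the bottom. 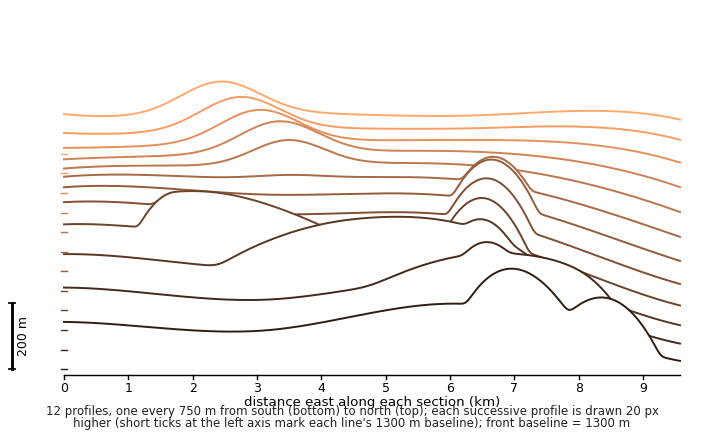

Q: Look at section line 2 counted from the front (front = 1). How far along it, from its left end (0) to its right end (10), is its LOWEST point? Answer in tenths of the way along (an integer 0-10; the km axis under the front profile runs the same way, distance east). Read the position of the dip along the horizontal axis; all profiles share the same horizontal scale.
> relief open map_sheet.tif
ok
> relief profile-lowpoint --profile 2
10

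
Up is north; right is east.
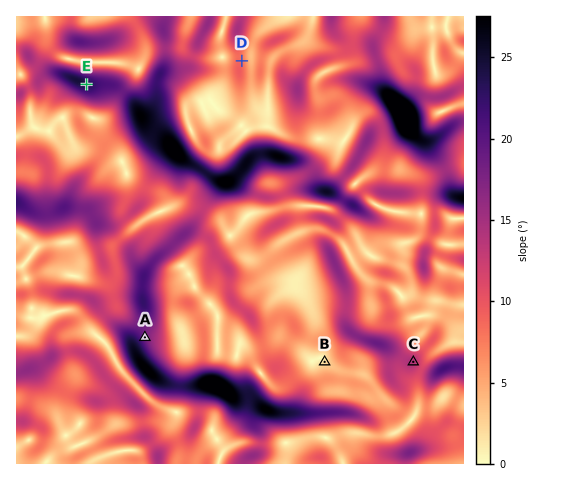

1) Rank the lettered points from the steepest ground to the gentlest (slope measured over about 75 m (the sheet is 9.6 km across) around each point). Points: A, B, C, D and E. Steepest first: E A C D B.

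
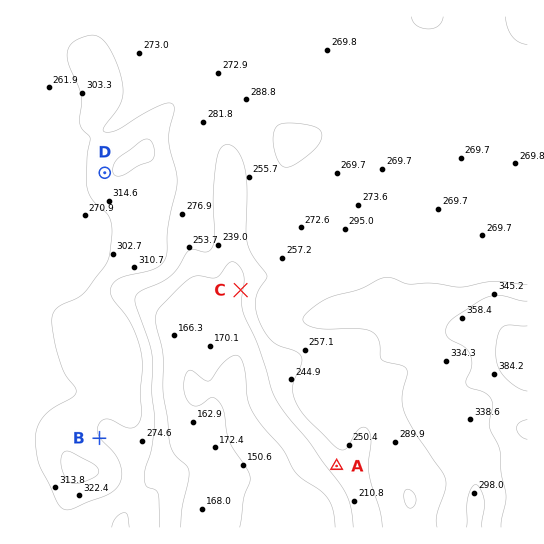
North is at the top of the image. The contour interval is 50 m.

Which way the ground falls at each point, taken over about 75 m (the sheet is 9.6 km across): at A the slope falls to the SW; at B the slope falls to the NE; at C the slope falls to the W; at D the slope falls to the W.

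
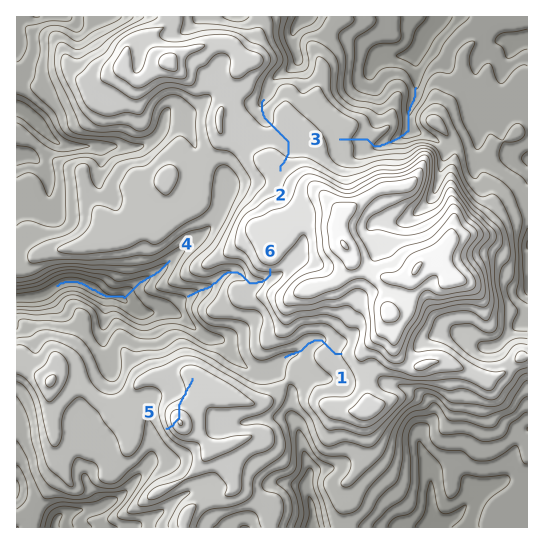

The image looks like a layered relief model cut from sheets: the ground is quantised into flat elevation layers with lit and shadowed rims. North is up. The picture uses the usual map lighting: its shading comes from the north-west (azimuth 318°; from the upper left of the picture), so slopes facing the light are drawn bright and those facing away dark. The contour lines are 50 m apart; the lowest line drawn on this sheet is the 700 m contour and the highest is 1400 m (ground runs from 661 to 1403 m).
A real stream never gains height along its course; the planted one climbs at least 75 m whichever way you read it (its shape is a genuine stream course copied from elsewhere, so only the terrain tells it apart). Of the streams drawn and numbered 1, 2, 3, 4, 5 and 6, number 5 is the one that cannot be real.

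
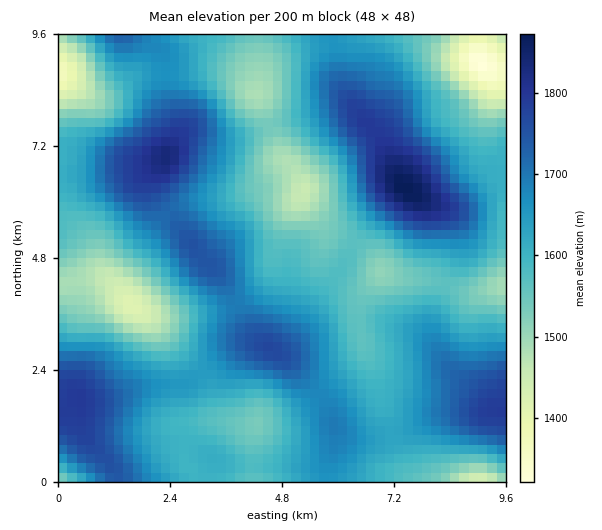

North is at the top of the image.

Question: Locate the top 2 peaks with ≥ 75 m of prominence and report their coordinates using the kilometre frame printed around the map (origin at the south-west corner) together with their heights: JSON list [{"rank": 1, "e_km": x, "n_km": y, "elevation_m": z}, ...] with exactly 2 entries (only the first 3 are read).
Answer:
[{"rank": 1, "e_km": 7.44, "n_km": 6.31, "elevation_m": 1874}, {"rank": 2, "e_km": 2.31, "n_km": 6.96, "elevation_m": 1838}]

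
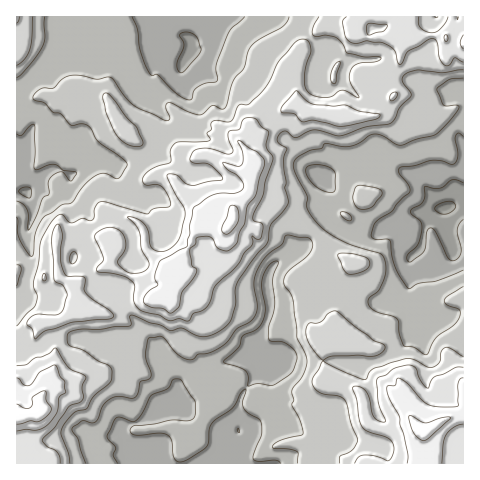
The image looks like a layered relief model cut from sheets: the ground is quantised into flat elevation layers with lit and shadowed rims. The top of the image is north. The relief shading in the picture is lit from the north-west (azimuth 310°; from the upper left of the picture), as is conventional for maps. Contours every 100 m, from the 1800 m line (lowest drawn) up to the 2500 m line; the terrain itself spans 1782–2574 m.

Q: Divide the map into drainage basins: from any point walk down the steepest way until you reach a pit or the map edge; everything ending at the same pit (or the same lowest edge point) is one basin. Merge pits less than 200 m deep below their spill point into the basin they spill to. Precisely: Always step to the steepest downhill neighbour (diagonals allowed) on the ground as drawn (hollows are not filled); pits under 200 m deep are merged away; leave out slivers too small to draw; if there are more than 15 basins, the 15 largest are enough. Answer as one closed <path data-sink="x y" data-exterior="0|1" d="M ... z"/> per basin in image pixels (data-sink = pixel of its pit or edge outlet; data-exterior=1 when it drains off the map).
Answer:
<path data-sink="446 208" data-exterior="0" d="M463 16l-100 0-10 10 0 5 3 3 11 4 28 0 6 7-1 19-6 14 0 18-8 13-9 7-24 2-5-3-15 1-11-3-15-1-9-7-6 0-10 7-5 10-10 10-9 6-3 12-4 7 0 33-16 17-2 13 24 8 21-24 8 1 14 16 22 17 11 15 7 3-18 8-11 9-7 7-1 18 21 23 4 9 0 6-4 3-1 23 3 16 5 4-3 6-3 17-9 22 10 7 8 19 5 3-10 0-15 8 150-1z"/><path data-sink="26 192" data-exterior="0" d="M362 16l-346 1 1 400 22-4 0-14 9-11 0-10-8-10-4-22 1-14 8-8 12-1 18-9 20-3-15-13-6-8 0-5 25-16 10-3 3-14-2-9 14-26 13 4 5 6 6 24 19 17 22-20 10-24 10-4 9 0 9 5 5-3 3-15 16-17 0-33 4-7 3-12 19-16 9-14 6-3 6 0 9 7 15 1 11 3 15-1 5 3 24-2 9-7 8-13 0-18 6-14 1-19-6-7-28 0-11-4-3-3 0-5z"/><path data-sink="238 431" data-exterior="0" d="M283 204l-5 0-21 24-25-8-6 11 0 34-18 15-12-6-7 2 5 1 10 9-1 12 8 0 9 7-2 14-10 9-12-2-16-18-17-9 6-5 7-13-1-4-8-9-12 12-17-2-17-6-3 12-18 28 17 5 11 8 1 14 11 31-13 11-14-1-11-6-7 0-27 8-20 0-2 8-7 9 0 13-10 2 2 4-2 24 3 12 7 10 274 0 13-7 12-2-4-2-8-19-10-7 9-22 3-17 3-6-5-4-3-16 1-23 4-3 0-6-4-9-20-21-1-10 1-10 7-7 18-13 11-4-7-3-20-23-13-9-10-13z"/>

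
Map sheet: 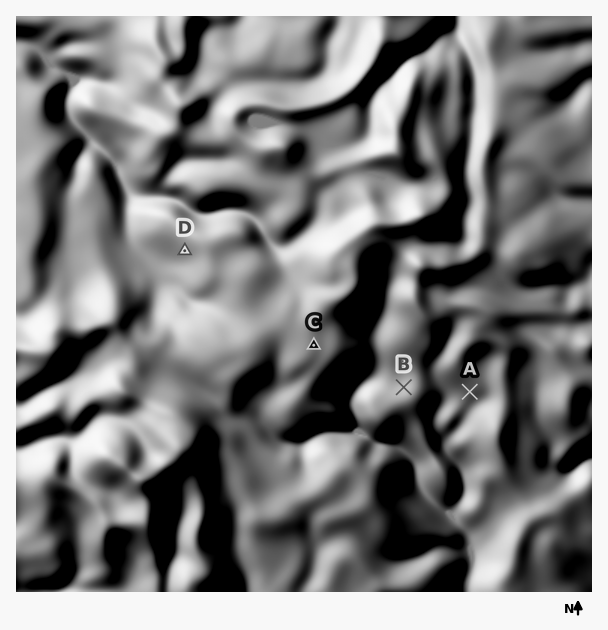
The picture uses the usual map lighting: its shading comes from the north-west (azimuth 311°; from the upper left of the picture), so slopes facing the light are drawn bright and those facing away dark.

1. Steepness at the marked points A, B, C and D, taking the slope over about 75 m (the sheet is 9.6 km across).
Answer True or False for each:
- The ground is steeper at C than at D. False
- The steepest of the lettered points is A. False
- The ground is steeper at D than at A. True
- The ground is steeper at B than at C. True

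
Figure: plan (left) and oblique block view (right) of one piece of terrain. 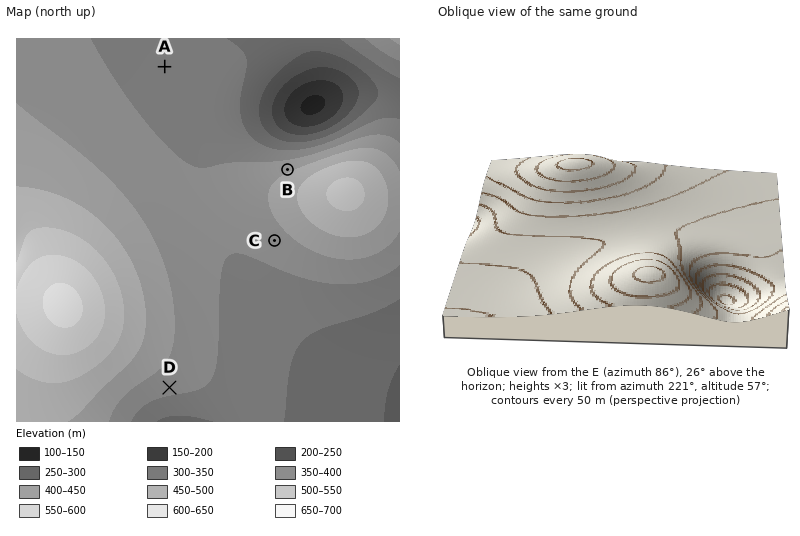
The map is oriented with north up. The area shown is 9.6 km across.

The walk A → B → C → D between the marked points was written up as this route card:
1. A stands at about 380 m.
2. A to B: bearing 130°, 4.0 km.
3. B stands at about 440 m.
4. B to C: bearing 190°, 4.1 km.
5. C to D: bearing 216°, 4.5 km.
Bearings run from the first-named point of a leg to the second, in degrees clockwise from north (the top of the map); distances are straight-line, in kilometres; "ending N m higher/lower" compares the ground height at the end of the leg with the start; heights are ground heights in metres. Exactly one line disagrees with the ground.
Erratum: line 4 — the distance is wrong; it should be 1.8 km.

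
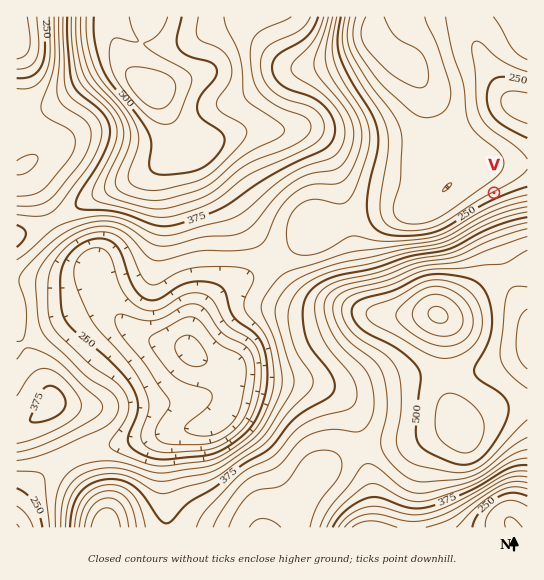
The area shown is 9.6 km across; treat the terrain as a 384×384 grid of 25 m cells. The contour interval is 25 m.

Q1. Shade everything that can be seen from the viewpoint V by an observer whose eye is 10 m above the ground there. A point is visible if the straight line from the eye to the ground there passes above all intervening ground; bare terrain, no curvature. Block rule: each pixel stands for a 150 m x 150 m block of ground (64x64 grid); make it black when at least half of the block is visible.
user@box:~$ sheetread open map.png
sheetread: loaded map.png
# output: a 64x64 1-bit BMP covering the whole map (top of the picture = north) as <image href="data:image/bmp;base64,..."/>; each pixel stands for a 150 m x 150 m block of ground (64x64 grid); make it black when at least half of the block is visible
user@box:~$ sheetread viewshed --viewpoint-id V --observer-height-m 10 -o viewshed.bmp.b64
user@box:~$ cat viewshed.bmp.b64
<image width="64" height="64" href="data:image/bmp;base64,Qk0+AgAAAAAAAD4AAAAoAAAAQAAAAEAAAAABAAEAAAAAAAACAAATCwAAEwsAAAIAAAAAAAAA////AAAAAAAAAAAAAAAAAAAAAAAAAAAAAAAAAAAAAAAAAAAAAAAAAAAAAAAAAAAAAAAAAAAAAAAAAAAAAAAAAAAAAAAAAAAAAAAAAAAAAAAAAAAAAAAAAAAAAAAAAAAAAAAAAAAAAAAAAAAAAAAAAAAAAAAAAAAAAAAAAAAAAAAAAAAAAAAAAAAAAAAAAAAAAAAAAAAAAAAAAAAAAAAAAAAAAAAAAAAAAAAAAAAAAAAAAAAAAAAAAAAAAAAAAAAAAAAAAAAAAAAAAAAAAAAAAAAAAAAAAAAAAAAAAAAAAAAAAAAAAAAAAAAAAAAAAAAAAAAAAAA4BAAAAAAAAHwOAAAAAAAA/B4AAAAAAAH+fgAAAAAAAP//AAAAAAEAP/8AAAAAA4A//4AAAAAPgD//4AAAAA+AP//4AAAOH4A///8AAA//wH///wAAH//Af///AAAP/+B///4AAAP/4P///gAAA//w////AAAD//n///8AAAH//////wAAAf//////AAAA//////8AAAB+/////wAAAAAf////AAAAAA////8AAAAAB//h/wAAAAAD/8D+AAAAAAP/wAAAAAAAA/+AAAAAAAAD/4AAAAAAAAf/hwAAAABwH/+PgAAAAD////+AAAAAP////4AAAAAf////AAAAAB////4AAAAAB////AAAADAA///8AA=="/>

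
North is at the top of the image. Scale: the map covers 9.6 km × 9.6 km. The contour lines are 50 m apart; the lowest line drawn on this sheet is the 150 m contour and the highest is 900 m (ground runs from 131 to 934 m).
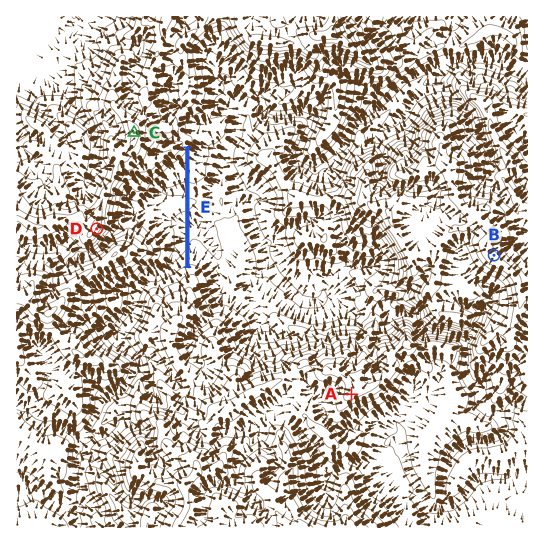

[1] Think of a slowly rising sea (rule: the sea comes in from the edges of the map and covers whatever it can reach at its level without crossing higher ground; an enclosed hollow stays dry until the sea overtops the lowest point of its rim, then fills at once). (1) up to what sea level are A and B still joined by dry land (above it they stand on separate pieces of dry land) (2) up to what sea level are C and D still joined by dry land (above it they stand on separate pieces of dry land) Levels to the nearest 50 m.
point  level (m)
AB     500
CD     550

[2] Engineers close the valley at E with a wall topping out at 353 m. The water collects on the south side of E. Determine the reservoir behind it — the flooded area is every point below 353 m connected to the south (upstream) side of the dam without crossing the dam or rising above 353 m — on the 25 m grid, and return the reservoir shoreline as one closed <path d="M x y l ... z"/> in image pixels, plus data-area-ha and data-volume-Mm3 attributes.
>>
<path d="M185 152l-4 5-14 10-18 16-2 6 0 4-8 7-5 0-3-3-2 0-2 2-3 11 0 9 2 2 3-1 8 1 14 14 9 12 0 8-6 8-9 5-6 6-3 5-8 7 0 9-1 2-2 13-4 7-10 10 2 11 5 3 1-4-2-4 2-4 8-11 12-12 1-9 4-7 0-3 5-4 9 0 5-4 10-3 5-5 7-4 0-115z" data-area-ha="181" data-volume-Mm3="60.77"/>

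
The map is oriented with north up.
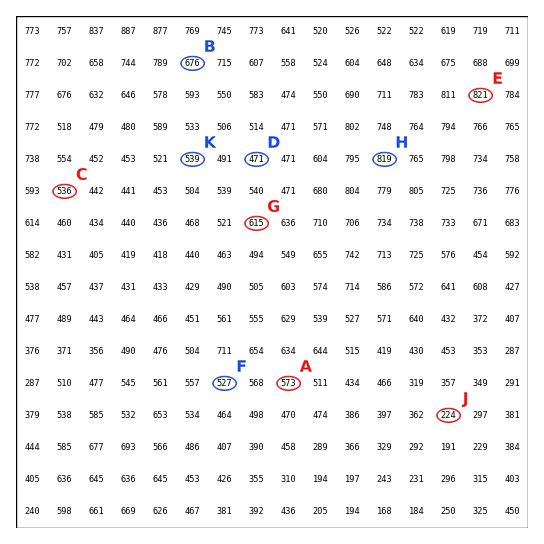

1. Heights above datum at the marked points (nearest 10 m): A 570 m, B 680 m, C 540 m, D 470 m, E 820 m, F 530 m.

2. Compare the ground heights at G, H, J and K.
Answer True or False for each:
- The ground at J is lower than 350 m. True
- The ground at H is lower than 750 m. False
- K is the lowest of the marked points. False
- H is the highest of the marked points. True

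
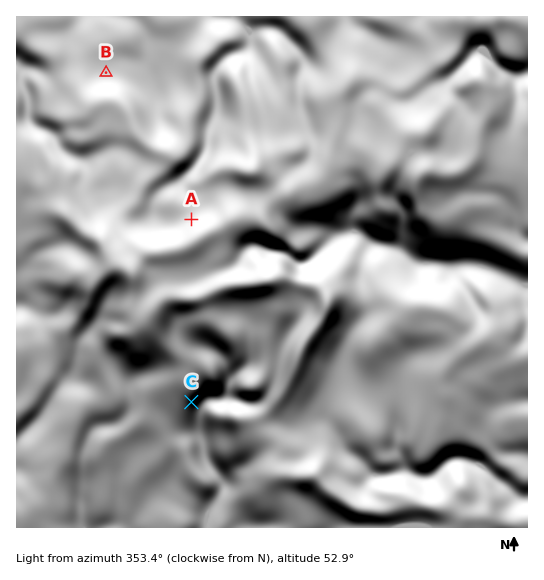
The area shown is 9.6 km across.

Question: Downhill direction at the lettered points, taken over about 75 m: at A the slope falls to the NW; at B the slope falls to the N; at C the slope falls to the SE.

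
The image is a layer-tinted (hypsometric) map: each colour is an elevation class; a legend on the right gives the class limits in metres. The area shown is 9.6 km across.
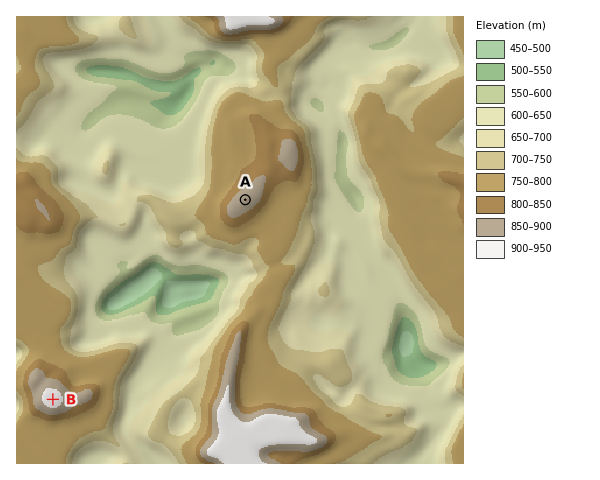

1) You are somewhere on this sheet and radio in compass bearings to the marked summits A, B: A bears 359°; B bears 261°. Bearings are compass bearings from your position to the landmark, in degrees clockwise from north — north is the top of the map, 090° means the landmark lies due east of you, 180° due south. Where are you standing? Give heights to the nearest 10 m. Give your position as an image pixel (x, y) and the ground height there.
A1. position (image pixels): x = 248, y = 368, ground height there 780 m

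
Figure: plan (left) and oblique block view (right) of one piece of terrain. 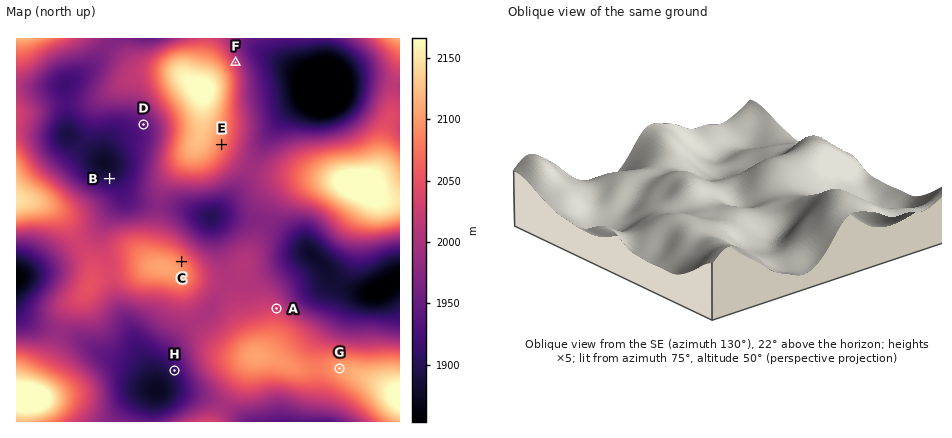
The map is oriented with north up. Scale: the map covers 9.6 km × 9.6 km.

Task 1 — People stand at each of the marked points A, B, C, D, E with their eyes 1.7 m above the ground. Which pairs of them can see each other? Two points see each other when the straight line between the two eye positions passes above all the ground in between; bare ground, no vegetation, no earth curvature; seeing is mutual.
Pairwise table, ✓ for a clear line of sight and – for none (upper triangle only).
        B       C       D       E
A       –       ✓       –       ✓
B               –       ✓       –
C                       –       ✓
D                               –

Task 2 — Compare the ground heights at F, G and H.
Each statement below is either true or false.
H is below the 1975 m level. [true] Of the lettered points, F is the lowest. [false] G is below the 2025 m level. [false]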